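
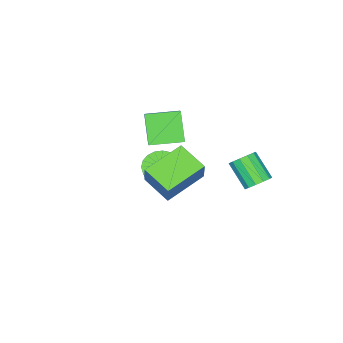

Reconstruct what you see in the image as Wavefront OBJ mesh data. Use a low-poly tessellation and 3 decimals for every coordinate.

v 3.293 1.169 1.686
v 1.375 1.787 2.375
v 3.534 2.604 1.069
v 1.616 3.222 1.758
v 3.924 1.638 3.022
v 2.006 2.256 3.711
v 4.165 3.073 2.405
v 2.247 3.691 3.094
v -1.641 4.081 -0.61
v -0.94 4.014 -0.463
v -1.277 2.873 0.636
v -1.979 2.939 0.49
v -1.083 4.299 -0.212
v -1.42 3.158 0.888
v -1.403 4.514 -0.087
v -1.74 3.373 1.013
v -1.799 4.592 -0.128
v -2.136 3.45 0.972
v -2.145 4.507 -0.322
v -2.482 3.366 0.778
v -2.331 4.287 -0.607
v -2.668 3.146 0.492
v -2.298 4.001 -0.893
v -2.636 2.86 0.206
v -2.057 3.741 -1.09
v -2.394 2.6 0.01
v -1.684 3.588 -1.133
v -2.021 2.447 -0.034
v -1.297 3.592 -1.011
v -1.634 2.451 0.088
v -1.019 3.751 -0.761
v -1.357 2.61 0.338
v -3.599 -1.721 0.756
v -2.712 -1.052 1.592
v -2.839 -0.948 -0.669
v -1.952 -0.279 0.167
v -2.488 -3.041 0.633
v -1.601 -2.372 1.469
v -1.728 -2.268 -0.792
v -0.841 -1.599 0.044
v -1.852 -1.468 -2.572
v -1.069 -1.246 -3.061
v -0.584 -1.05 -2.197
v -1.368 -1.272 -1.708
v -1.252 -0.897 -3.038
v -0.768 -0.701 -2.173
v -1.54 -0.647 -2.933
v -1.055 -0.451 -2.069
v -1.881 -0.539 -2.767
v -1.397 -0.343 -1.902
v -2.217 -0.591 -2.566
v -1.733 -0.395 -1.702
v -2.491 -0.795 -2.367
v -2.006 -0.599 -1.503
v -2.653 -1.115 -2.203
v -2.169 -0.92 -1.339
v -2.678 -1.497 -2.103
v -2.193 -1.301 -1.239
v -2.559 -1.873 -2.084
v -2.075 -1.677 -1.22
v -2.319 -2.18 -2.15
v -1.834 -1.984 -1.285
v -1.997 -2.363 -2.288
v -1.513 -2.167 -1.424
v -1.651 -2.391 -2.476
v -1.167 -2.195 -1.611
v -1.339 -2.26 -2.68
v -0.855 -2.064 -1.816
v -1.116 -1.992 -2.866
v -0.632 -1.796 -2.001
v -1.021 -1.633 -3.001
v -0.536 -1.437 -2.136
f 2 4 1
f 5 2 1
f 1 4 3
f 3 5 1
f 2 8 4
f 6 2 5
f 6 8 2
f 4 8 3
f 7 5 3
f 3 8 7
f 7 6 5
f 8 6 7
f 10 9 13
f 10 13 11
f 11 13 14
f 11 14 12
f 13 9 15
f 13 15 14
f 14 15 16
f 14 16 12
f 15 9 17
f 15 17 16
f 16 17 18
f 16 18 12
f 17 9 19
f 17 19 18
f 18 19 20
f 18 20 12
f 19 9 21
f 19 21 20
f 20 21 22
f 20 22 12
f 21 9 23
f 21 23 22
f 22 23 24
f 22 24 12
f 23 9 25
f 23 25 24
f 24 25 26
f 24 26 12
f 25 9 27
f 25 27 26
f 26 27 28
f 26 28 12
f 27 9 29
f 27 29 28
f 28 29 30
f 28 30 12
f 29 9 31
f 29 31 30
f 30 31 32
f 30 32 12
f 31 9 10
f 31 10 32
f 32 10 11
f 32 11 12
f 34 36 33
f 37 34 33
f 33 36 35
f 35 37 33
f 34 40 36
f 38 34 37
f 38 40 34
f 36 40 35
f 39 37 35
f 35 40 39
f 39 38 37
f 40 38 39
f 42 41 45
f 42 45 43
f 43 45 46
f 43 46 44
f 45 41 47
f 45 47 46
f 46 47 48
f 46 48 44
f 47 41 49
f 47 49 48
f 48 49 50
f 48 50 44
f 49 41 51
f 49 51 50
f 50 51 52
f 50 52 44
f 51 41 53
f 51 53 52
f 52 53 54
f 52 54 44
f 53 41 55
f 53 55 54
f 54 55 56
f 54 56 44
f 55 41 57
f 55 57 56
f 56 57 58
f 56 58 44
f 57 41 59
f 57 59 58
f 58 59 60
f 58 60 44
f 59 41 61
f 59 61 60
f 60 61 62
f 60 62 44
f 61 41 63
f 61 63 62
f 62 63 64
f 62 64 44
f 63 41 65
f 63 65 64
f 64 65 66
f 64 66 44
f 65 41 67
f 65 67 66
f 66 67 68
f 66 68 44
f 67 41 69
f 67 69 68
f 68 69 70
f 68 70 44
f 69 41 71
f 69 71 70
f 70 71 72
f 70 72 44
f 71 41 42
f 71 42 72
f 72 42 43
f 72 43 44



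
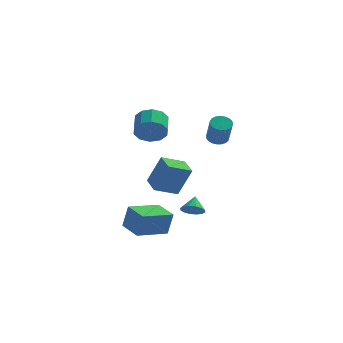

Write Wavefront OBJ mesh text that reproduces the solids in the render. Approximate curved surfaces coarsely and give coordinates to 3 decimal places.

v -1.904 -2.717 -4.65
v -1.574 -2.739 -3.198
v -2.929 -1.623 -4.401
v -2.599 -1.645 -2.948
v -0.481 -1.315 -4.952
v -0.151 -1.337 -3.499
v -1.506 -0.221 -4.702
v -1.176 -0.243 -3.25
v -1.361 -1.516 2.684
v -0.914 -1.114 1.948
v -1.093 0.059 2.481
v -1.539 -0.344 3.216
v -1.487 -1.143 1.819
v -1.665 0.03 2.352
v -2.011 -1.314 2.021
v -2.19 -0.142 2.554
v -2.286 -1.563 2.476
v -2.465 -0.391 3.008
v -2.208 -1.794 3.01
v -2.387 -0.622 3.543
v -1.807 -1.919 3.419
v -1.986 -0.746 3.952
v -1.235 -1.89 3.548
v -1.413 -0.717 4.081
v -0.71 -1.718 3.346
v -0.889 -0.546 3.879
v -0.435 -1.469 2.892
v -0.614 -0.297 3.424
v -0.513 -1.238 2.357
v -0.692 -0.066 2.89
v 1.355 -4.013 -2.023
v 1.995 -3.857 -2.192
v 1.365 -3.267 -1.297
v 1.794 -3.654 -2.397
v 1.476 -3.547 -2.503
v 1.125 -3.564 -2.48
v 0.836 -3.702 -2.334
v 0.686 -3.923 -2.105
v 0.715 -4.168 -1.854
v 0.915 -4.371 -1.648
v 1.233 -4.478 -1.542
v 1.584 -4.461 -1.566
v 1.873 -4.323 -1.711
v 2.024 -4.102 -1.94
v -1.197 -1.477 -1.652
v -0.408 -1.483 0.143
v -1.797 -0.355 -1.384
v -1.009 -0.361 0.41
v -0.011 -0.719 -2.17
v 0.777 -0.725 -0.376
v -0.612 0.403 -1.903
v 0.177 0.397 -0.108
v 1.42 4.159 0.562
v 1.923 3.859 0.259
v 2.263 3 1.674
v 1.76 3.301 1.978
v 2.044 4.081 0.364
v 2.385 3.222 1.779
v 2.058 4.317 0.504
v 2.399 3.458 1.919
v 1.961 4.525 0.654
v 2.302 3.666 2.069
v 1.771 4.67 0.788
v 2.112 3.812 2.203
v 1.52 4.727 0.883
v 1.861 3.869 2.298
v 1.251 4.686 0.923
v 1.592 3.828 2.338
v 1.012 4.554 0.9
v 1.353 3.695 2.315
v 0.843 4.353 0.819
v 1.184 3.495 2.234
v 0.774 4.119 0.693
v 1.115 3.26 2.109
v 0.816 3.892 0.545
v 1.157 3.033 1.961
v 0.963 3.711 0.4
v 1.304 2.852 1.816
v 1.189 3.608 0.283
v 1.53 2.749 1.698
v 1.454 3.6 0.214
v 1.795 2.741 1.63
v 1.714 3.688 0.206
v 2.055 2.83 1.621
f 2 4 1
f 5 2 1
f 1 4 3
f 3 5 1
f 2 8 4
f 6 2 5
f 6 8 2
f 4 8 3
f 7 5 3
f 3 8 7
f 7 6 5
f 8 6 7
f 10 9 13
f 10 13 11
f 11 13 14
f 11 14 12
f 13 9 15
f 13 15 14
f 14 15 16
f 14 16 12
f 15 9 17
f 15 17 16
f 16 17 18
f 16 18 12
f 17 9 19
f 17 19 18
f 18 19 20
f 18 20 12
f 19 9 21
f 19 21 20
f 20 21 22
f 20 22 12
f 21 9 23
f 21 23 22
f 22 23 24
f 22 24 12
f 23 9 25
f 23 25 24
f 24 25 26
f 24 26 12
f 25 9 27
f 25 27 26
f 26 27 28
f 26 28 12
f 27 9 29
f 27 29 28
f 28 29 30
f 28 30 12
f 29 9 10
f 29 10 30
f 30 10 11
f 30 11 12
f 32 31 34
f 32 34 33
f 34 31 35
f 34 35 33
f 35 31 36
f 35 36 33
f 36 31 37
f 36 37 33
f 37 31 38
f 37 38 33
f 38 31 39
f 38 39 33
f 39 31 40
f 39 40 33
f 40 31 41
f 40 41 33
f 41 31 42
f 41 42 33
f 42 31 43
f 42 43 33
f 43 31 44
f 43 44 33
f 44 31 32
f 44 32 33
f 46 48 45
f 49 46 45
f 45 48 47
f 47 49 45
f 46 52 48
f 50 46 49
f 50 52 46
f 48 52 47
f 51 49 47
f 47 52 51
f 51 50 49
f 52 50 51
f 54 53 57
f 54 57 55
f 55 57 58
f 55 58 56
f 57 53 59
f 57 59 58
f 58 59 60
f 58 60 56
f 59 53 61
f 59 61 60
f 60 61 62
f 60 62 56
f 61 53 63
f 61 63 62
f 62 63 64
f 62 64 56
f 63 53 65
f 63 65 64
f 64 65 66
f 64 66 56
f 65 53 67
f 65 67 66
f 66 67 68
f 66 68 56
f 67 53 69
f 67 69 68
f 68 69 70
f 68 70 56
f 69 53 71
f 69 71 70
f 70 71 72
f 70 72 56
f 71 53 73
f 71 73 72
f 72 73 74
f 72 74 56
f 73 53 75
f 73 75 74
f 74 75 76
f 74 76 56
f 75 53 77
f 75 77 76
f 76 77 78
f 76 78 56
f 77 53 79
f 77 79 78
f 78 79 80
f 78 80 56
f 79 53 81
f 79 81 80
f 80 81 82
f 80 82 56
f 81 53 83
f 81 83 82
f 82 83 84
f 82 84 56
f 83 53 54
f 83 54 84
f 84 54 55
f 84 55 56



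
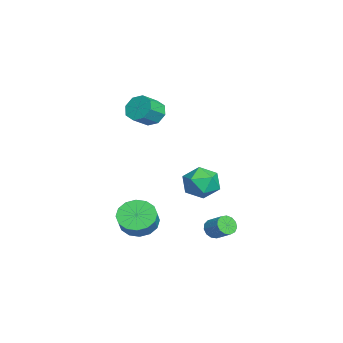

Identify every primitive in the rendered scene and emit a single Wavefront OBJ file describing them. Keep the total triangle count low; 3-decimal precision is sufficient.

v 3.638 0.605 -3.158
v 3.938 0.757 -3.643
v 4.583 1.386 -3.047
v 4.282 1.235 -2.562
v 3.693 0.979 -3.612
v 4.337 1.608 -3.016
v 3.43 1.082 -3.437
v 4.074 1.711 -2.841
v 3.233 1.034 -3.173
v 3.877 1.664 -2.577
v 3.164 0.85 -2.905
v 3.809 1.48 -2.309
v 3.246 0.589 -2.717
v 3.891 1.218 -2.121
v 3.452 0.332 -2.669
v 4.097 0.961 -2.073
v 3.717 0.162 -2.776
v 4.362 0.792 -2.18
v 3.957 0.133 -3.005
v 4.602 0.763 -2.409
v 4.095 0.254 -3.282
v 4.74 0.883 -2.686
v 4.088 0.487 -3.52
v 4.733 1.116 -2.924
v -0.329 -2.349 2.952
v 0.192 -1.724 3.049
v 0.911 -2.425 3.706
v 0.389 -3.051 3.608
v -0.243 -1.747 3.501
v 0.476 -2.448 4.158
v -0.729 -2.122 3.631
v -0.01 -2.824 4.288
v -0.98 -2.631 3.363
v -0.261 -3.332 4.02
v -0.851 -2.975 2.854
v -0.132 -3.676 3.511
v -0.416 -2.952 2.402
v 0.303 -3.653 3.059
v 0.07 -2.576 2.272
v 0.789 -3.278 2.929
v 0.321 -2.068 2.54
v 1.04 -2.769 3.197
v 2.593 -2.988 -3.177
v 3.355 -2.947 -3.838
v 4.049 -3.051 -3.044
v 3.287 -3.092 -2.383
v 3.27 -2.45 -3.699
v 3.964 -2.554 -2.905
v 3.003 -2.098 -3.419
v 3.698 -2.202 -2.625
v 2.627 -1.984 -3.075
v 3.321 -2.088 -2.281
v 2.241 -2.139 -2.758
v 2.936 -2.243 -1.964
v 1.95 -2.521 -2.553
v 2.644 -2.626 -1.759
v 1.831 -3.029 -2.516
v 2.525 -3.133 -1.722
v 1.916 -3.526 -2.655
v 2.61 -3.63 -1.861
v 2.182 -3.878 -2.935
v 2.877 -3.982 -2.141
v 2.559 -3.992 -3.279
v 3.253 -4.096 -2.485
v 2.944 -3.837 -3.596
v 3.639 -3.941 -2.802
v 3.236 -3.454 -3.801
v 3.93 -3.559 -3.007
v 0.86 0.825 -0.672
v 1.581 0.959 -1.439
v 1.019 -0.879 -0.821
v 1.74 -0.745 -1.588
v 1.974 -0.48 -0.587
v 1.877 0.573 -0.495
v 0.723 -0.493 -1.765
v 0.626 0.56 -1.673
v 1.497 0.145 -2.115
v 2.27 0.153 -1.387
v 0.33 -0.073 -0.873
v 1.103 -0.065 -0.145
f 2 1 5
f 2 5 3
f 3 5 6
f 3 6 4
f 5 1 7
f 5 7 6
f 6 7 8
f 6 8 4
f 7 1 9
f 7 9 8
f 8 9 10
f 8 10 4
f 9 1 11
f 9 11 10
f 10 11 12
f 10 12 4
f 11 1 13
f 11 13 12
f 12 13 14
f 12 14 4
f 13 1 15
f 13 15 14
f 14 15 16
f 14 16 4
f 15 1 17
f 15 17 16
f 16 17 18
f 16 18 4
f 17 1 19
f 17 19 18
f 18 19 20
f 18 20 4
f 19 1 21
f 19 21 20
f 20 21 22
f 20 22 4
f 21 1 23
f 21 23 22
f 22 23 24
f 22 24 4
f 23 1 2
f 23 2 24
f 24 2 3
f 24 3 4
f 26 25 29
f 26 29 27
f 27 29 30
f 27 30 28
f 29 25 31
f 29 31 30
f 30 31 32
f 30 32 28
f 31 25 33
f 31 33 32
f 32 33 34
f 32 34 28
f 33 25 35
f 33 35 34
f 34 35 36
f 34 36 28
f 35 25 37
f 35 37 36
f 36 37 38
f 36 38 28
f 37 25 39
f 37 39 38
f 38 39 40
f 38 40 28
f 39 25 41
f 39 41 40
f 40 41 42
f 40 42 28
f 41 25 26
f 41 26 42
f 42 26 27
f 42 27 28
f 44 43 47
f 44 47 45
f 45 47 48
f 45 48 46
f 47 43 49
f 47 49 48
f 48 49 50
f 48 50 46
f 49 43 51
f 49 51 50
f 50 51 52
f 50 52 46
f 51 43 53
f 51 53 52
f 52 53 54
f 52 54 46
f 53 43 55
f 53 55 54
f 54 55 56
f 54 56 46
f 55 43 57
f 55 57 56
f 56 57 58
f 56 58 46
f 57 43 59
f 57 59 58
f 58 59 60
f 58 60 46
f 59 43 61
f 59 61 60
f 60 61 62
f 60 62 46
f 61 43 63
f 61 63 62
f 62 63 64
f 62 64 46
f 63 43 65
f 63 65 64
f 64 65 66
f 64 66 46
f 65 43 67
f 65 67 66
f 66 67 68
f 66 68 46
f 67 43 44
f 67 44 68
f 68 44 45
f 68 45 46
f 69 80 74
f 69 74 70
f 69 70 76
f 69 76 79
f 69 79 80
f 70 74 78
f 74 80 73
f 80 79 71
f 79 76 75
f 76 70 77
f 72 78 73
f 72 73 71
f 72 71 75
f 72 75 77
f 72 77 78
f 73 78 74
f 71 73 80
f 75 71 79
f 77 75 76
f 78 77 70



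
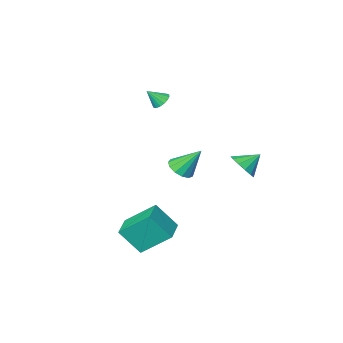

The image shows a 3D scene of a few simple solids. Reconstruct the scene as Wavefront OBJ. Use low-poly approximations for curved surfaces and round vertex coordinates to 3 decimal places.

v 0.396 -2.101 3.592
v 0.763 -2.356 3.161
v 1.124 -2.399 4.388
v 0.858 -2.075 3.179
v 0.847 -1.801 3.291
v 0.733 -1.595 3.472
v 0.542 -1.505 3.68
v 0.317 -1.552 3.868
v 0.11 -1.725 3.993
v -0.031 -1.984 4.026
v -0.075 -2.27 3.959
v -0.01 -2.517 3.808
v 0.147 -2.669 3.607
v 0.361 -2.691 3.403
v 0.583 -2.578 3.242
v -0.558 -1.63 -1.637
v 0.215 -1.509 -1.28
v -1.382 -0.83 -0.123
v 0.122 -1.112 -1.541
v -0.188 -0.879 -1.832
v -0.615 -0.884 -2.062
v -1.023 -1.127 -2.156
v -1.285 -1.529 -2.086
v -1.315 -1.963 -1.873
v -1.105 -2.292 -1.585
v -0.722 -2.41 -1.314
v -0.286 -2.281 -1.145
v 0.063 -1.945 -1.132
v -2.24 1.994 -0.344
v -1.827 1.473 0.321
v -3.24 2.206 0.444
v -1.662 1.97 0.397
v -1.68 2.475 0.238
v -1.876 2.827 -0.105
v -2.188 2.915 -0.525
v -2.516 2.71 -0.886
v -2.757 2.278 -1.076
v -2.833 1.756 -1.033
v -2.722 1.309 -0.771
v -2.457 1.08 -0.373
v -2.124 1.141 0.034
v 4.411 1.088 -3.056
v 3.172 2.21 -1.688
v 3.512 1.82 -4.471
v 2.273 2.942 -3.104
v 5.427 2.258 -3.096
v 4.188 3.38 -1.729
v 4.528 2.99 -4.512
v 3.289 4.112 -3.144
f 2 1 4
f 2 4 3
f 4 1 5
f 4 5 3
f 5 1 6
f 5 6 3
f 6 1 7
f 6 7 3
f 7 1 8
f 7 8 3
f 8 1 9
f 8 9 3
f 9 1 10
f 9 10 3
f 10 1 11
f 10 11 3
f 11 1 12
f 11 12 3
f 12 1 13
f 12 13 3
f 13 1 14
f 13 14 3
f 14 1 15
f 14 15 3
f 15 1 2
f 15 2 3
f 17 16 19
f 17 19 18
f 19 16 20
f 19 20 18
f 20 16 21
f 20 21 18
f 21 16 22
f 21 22 18
f 22 16 23
f 22 23 18
f 23 16 24
f 23 24 18
f 24 16 25
f 24 25 18
f 25 16 26
f 25 26 18
f 26 16 27
f 26 27 18
f 27 16 28
f 27 28 18
f 28 16 17
f 28 17 18
f 30 29 32
f 30 32 31
f 32 29 33
f 32 33 31
f 33 29 34
f 33 34 31
f 34 29 35
f 34 35 31
f 35 29 36
f 35 36 31
f 36 29 37
f 36 37 31
f 37 29 38
f 37 38 31
f 38 29 39
f 38 39 31
f 39 29 40
f 39 40 31
f 40 29 41
f 40 41 31
f 41 29 30
f 41 30 31
f 43 45 42
f 46 43 42
f 42 45 44
f 44 46 42
f 43 49 45
f 47 43 46
f 47 49 43
f 45 49 44
f 48 46 44
f 44 49 48
f 48 47 46
f 49 47 48



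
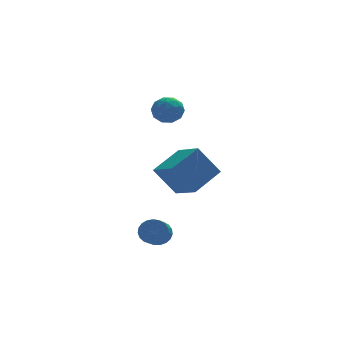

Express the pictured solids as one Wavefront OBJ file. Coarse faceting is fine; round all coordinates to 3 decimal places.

v -2.064 -1.13 -4.113
v -1.337 -1.357 -3.835
v -1.85 -2.256 -3.228
v -2.576 -2.03 -3.507
v -1.438 -1.139 -3.598
v -1.951 -2.038 -2.991
v -1.648 -0.92 -3.451
v -2.161 -1.82 -2.844
v -1.929 -0.738 -3.418
v -2.442 -1.637 -2.811
v -2.233 -0.623 -3.505
v -2.746 -1.522 -2.898
v -2.508 -0.596 -3.698
v -3.021 -1.495 -3.091
v -2.706 -0.662 -3.962
v -3.219 -1.561 -3.355
v -2.793 -0.808 -4.253
v -3.306 -1.707 -3.646
v -2.754 -1.01 -4.519
v -3.267 -1.909 -3.912
v -2.596 -1.233 -4.715
v -3.109 -2.132 -4.109
v -2.345 -1.438 -4.808
v -2.858 -2.338 -4.201
v -2.046 -1.59 -4.78
v -2.559 -2.49 -4.173
v -1.749 -1.663 -4.637
v -2.262 -2.562 -4.03
v -1.508 -1.643 -4.403
v -2.02 -2.542 -3.796
v -1.362 -1.535 -4.12
v -1.875 -2.434 -3.513
v 0.059 3.4 2.768
v 0.44 3.087 3.587
v -0.98 2.253 2.813
v -0.599 1.94 3.632
v -1.075 2.769 3.613
v -0.433 3.478 3.585
v -0.107 1.862 2.815
v 0.535 2.571 2.787
v 0.338 2.136 3.616
v -0.26 2.697 4.11
v -0.28 2.643 2.29
v -0.878 3.204 2.784
v 0.341 3.344 3.174
v -0.881 1.996 3.226
v -1.161 2.483 3.215
v -0.936 2.299 3.697
v -0.173 3.574 3.173
v 0.052 3.39 3.654
v -0.839 3.203 3.669
v -0.592 1.95 2.746
v -0.367 1.766 3.227
v 0.396 3.041 2.703
v 0.621 2.857 3.185
v 0.299 2.137 2.731
v 0.505 2.601 3.672
v -0.106 1.927 3.699
v 0.183 1.881 3.218
v 0.56 2.298 3.202
v 0.153 2.93 3.962
v -0.457 2.256 3.989
v -0.737 2.744 3.977
v -0.36 3.161 3.961
v 0.093 2.372 3.979
v -0.083 3.084 2.411
v -0.693 2.41 2.438
v -0.18 2.179 2.439
v 0.197 2.596 2.423
v -0.434 3.413 2.701
v -1.045 2.739 2.728
v -1.1 3.042 3.198
v -0.723 3.459 3.182
v -0.633 2.968 2.421
v -0.341 1.7 -0.789
v 1.417 2.585 0.15
v -0.837 3.556 -1.611
v 0.921 4.441 -0.673
v 0.819 1.239 -2.527
v 2.577 2.124 -1.589
v 0.323 3.095 -3.35
v 2.081 3.98 -2.411
f 2 1 5
f 2 5 3
f 3 5 6
f 3 6 4
f 5 1 7
f 5 7 6
f 6 7 8
f 6 8 4
f 7 1 9
f 7 9 8
f 8 9 10
f 8 10 4
f 9 1 11
f 9 11 10
f 10 11 12
f 10 12 4
f 11 1 13
f 11 13 12
f 12 13 14
f 12 14 4
f 13 1 15
f 13 15 14
f 14 15 16
f 14 16 4
f 15 1 17
f 15 17 16
f 16 17 18
f 16 18 4
f 17 1 19
f 17 19 18
f 18 19 20
f 18 20 4
f 19 1 21
f 19 21 20
f 20 21 22
f 20 22 4
f 21 1 23
f 21 23 22
f 22 23 24
f 22 24 4
f 23 1 25
f 23 25 24
f 24 25 26
f 24 26 4
f 25 1 27
f 25 27 26
f 26 27 28
f 26 28 4
f 27 1 29
f 27 29 28
f 28 29 30
f 28 30 4
f 29 1 31
f 29 31 30
f 30 31 32
f 30 32 4
f 31 1 2
f 31 2 32
f 32 2 3
f 32 3 4
f 33 70 49
f 70 44 73
f 49 73 38
f 70 73 49
f 33 49 45
f 49 38 50
f 45 50 34
f 49 50 45
f 33 45 54
f 45 34 55
f 54 55 40
f 45 55 54
f 33 54 66
f 54 40 69
f 66 69 43
f 54 69 66
f 33 66 70
f 66 43 74
f 70 74 44
f 66 74 70
f 34 50 61
f 50 38 64
f 61 64 42
f 50 64 61
f 38 73 51
f 73 44 72
f 51 72 37
f 73 72 51
f 44 74 71
f 74 43 67
f 71 67 35
f 74 67 71
f 43 69 68
f 69 40 56
f 68 56 39
f 69 56 68
f 40 55 60
f 55 34 57
f 60 57 41
f 55 57 60
f 36 62 48
f 62 42 63
f 48 63 37
f 62 63 48
f 36 48 46
f 48 37 47
f 46 47 35
f 48 47 46
f 36 46 53
f 46 35 52
f 53 52 39
f 46 52 53
f 36 53 58
f 53 39 59
f 58 59 41
f 53 59 58
f 36 58 62
f 58 41 65
f 62 65 42
f 58 65 62
f 37 63 51
f 63 42 64
f 51 64 38
f 63 64 51
f 35 47 71
f 47 37 72
f 71 72 44
f 47 72 71
f 39 52 68
f 52 35 67
f 68 67 43
f 52 67 68
f 41 59 60
f 59 39 56
f 60 56 40
f 59 56 60
f 42 65 61
f 65 41 57
f 61 57 34
f 65 57 61
f 76 78 75
f 79 76 75
f 75 78 77
f 77 79 75
f 76 82 78
f 80 76 79
f 80 82 76
f 78 82 77
f 81 79 77
f 77 82 81
f 81 80 79
f 82 80 81



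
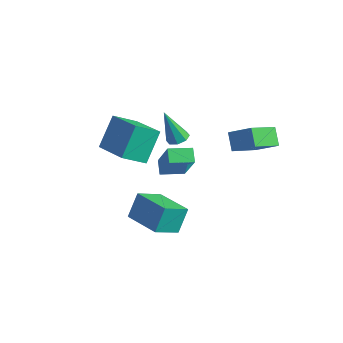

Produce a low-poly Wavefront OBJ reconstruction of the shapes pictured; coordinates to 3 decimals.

v 3.661 3.336 1.131
v 3.594 1.875 1.916
v 3.06 3.724 1.802
v 2.993 2.263 2.586
v 4.687 3.677 1.854
v 4.62 2.216 2.638
v 4.086 4.065 2.524
v 4.019 2.604 3.309
v 1.278 -0.736 -2.523
v 1.088 -1.95 -1.791
v 1.183 -0.051 -1.411
v 0.994 -1.264 -0.679
v 3.106 -0.876 -2.281
v 2.917 -2.089 -1.549
v 3.012 -0.19 -1.169
v 2.822 -1.404 -0.437
v -1.188 3.401 -1.055
v -0.643 3.376 -0.889
v -1.732 3.039 0.675
v -0.809 3.778 -0.857
v -1.197 3.959 -0.942
v -1.58 3.813 -1.093
v -1.732 3.425 -1.222
v -1.566 3.023 -1.253
v -1.178 2.842 -1.169
v -0.796 2.989 -1.018
v -1.987 0.722 -0.929
v -2.454 -0.324 -0.178
v -2.234 1.827 0.458
v -2.701 0.781 1.208
v -0.099 0.339 -0.288
v -0.566 -0.707 0.462
v -0.346 1.444 1.098
v -0.813 0.398 1.849
v -0.766 2.419 -2
v -1.315 2.85 -1.57
v -1.844 2.859 -3.819
v -2.393 3.29 -3.389
v -0.107 3.41 -2.151
v -0.656 3.841 -1.721
v -1.185 3.85 -3.97
v -1.734 4.281 -3.54
f 2 4 1
f 5 2 1
f 1 4 3
f 3 5 1
f 2 8 4
f 6 2 5
f 6 8 2
f 4 8 3
f 7 5 3
f 3 8 7
f 7 6 5
f 8 6 7
f 10 12 9
f 13 10 9
f 9 12 11
f 11 13 9
f 10 16 12
f 14 10 13
f 14 16 10
f 12 16 11
f 15 13 11
f 11 16 15
f 15 14 13
f 16 14 15
f 18 17 20
f 18 20 19
f 20 17 21
f 20 21 19
f 21 17 22
f 21 22 19
f 22 17 23
f 22 23 19
f 23 17 24
f 23 24 19
f 24 17 25
f 24 25 19
f 25 17 26
f 25 26 19
f 26 17 18
f 26 18 19
f 28 30 27
f 31 28 27
f 27 30 29
f 29 31 27
f 28 34 30
f 32 28 31
f 32 34 28
f 30 34 29
f 33 31 29
f 29 34 33
f 33 32 31
f 34 32 33
f 36 38 35
f 39 36 35
f 35 38 37
f 37 39 35
f 36 42 38
f 40 36 39
f 40 42 36
f 38 42 37
f 41 39 37
f 37 42 41
f 41 40 39
f 42 40 41



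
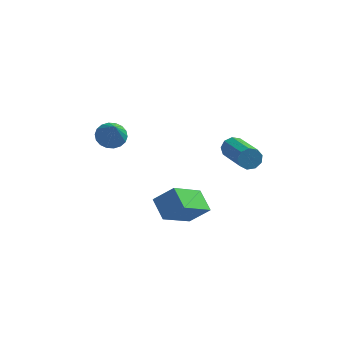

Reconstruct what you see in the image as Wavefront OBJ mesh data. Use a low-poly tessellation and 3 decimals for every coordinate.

v -3.605 0.502 1.385
v -3.267 1.057 1.617
v -3.255 -0.202 2.555
v -3.551 1.098 1.727
v -3.845 1.022 1.769
v -4.092 0.843 1.736
v -4.243 0.596 1.632
v -4.267 0.33 1.48
v -4.16 0.099 1.309
v -3.944 -0.053 1.153
v -3.66 -0.095 1.043
v -3.366 -0.018 1
v -3.119 0.161 1.034
v -2.968 0.408 1.137
v -2.944 0.673 1.29
v -3.051 0.905 1.461
v 1.25 2.398 -0.094
v 1.494 2.724 0.291
v 2.514 1.027 1.079
v 2.27 0.702 0.694
v 1.163 2.587 0.426
v 2.182 0.89 1.213
v 0.872 2.362 0.318
v 1.892 0.666 1.105
v 0.759 2.154 0.017
v 1.778 0.458 0.804
v 0.875 2.06 -0.336
v 1.894 0.364 0.451
v 1.167 2.125 -0.575
v 2.186 0.428 0.212
v 1.498 2.317 -0.589
v 2.517 0.621 0.198
v 1.713 2.547 -0.371
v 2.732 0.851 0.416
v 1.712 2.708 -0.024
v 2.731 1.011 0.763
v -0.553 -0.124 -1.951
v -1.379 -1.522 -0.75
v 0.303 0.03 -1.183
v -0.523 -1.368 0.018
v 0.043 -0.912 -2.458
v -0.783 -2.31 -1.257
v 0.899 -0.758 -1.69
v 0.073 -2.156 -0.489
f 2 1 4
f 2 4 3
f 4 1 5
f 4 5 3
f 5 1 6
f 5 6 3
f 6 1 7
f 6 7 3
f 7 1 8
f 7 8 3
f 8 1 9
f 8 9 3
f 9 1 10
f 9 10 3
f 10 1 11
f 10 11 3
f 11 1 12
f 11 12 3
f 12 1 13
f 12 13 3
f 13 1 14
f 13 14 3
f 14 1 15
f 14 15 3
f 15 1 16
f 15 16 3
f 16 1 2
f 16 2 3
f 18 17 21
f 18 21 19
f 19 21 22
f 19 22 20
f 21 17 23
f 21 23 22
f 22 23 24
f 22 24 20
f 23 17 25
f 23 25 24
f 24 25 26
f 24 26 20
f 25 17 27
f 25 27 26
f 26 27 28
f 26 28 20
f 27 17 29
f 27 29 28
f 28 29 30
f 28 30 20
f 29 17 31
f 29 31 30
f 30 31 32
f 30 32 20
f 31 17 33
f 31 33 32
f 32 33 34
f 32 34 20
f 33 17 35
f 33 35 34
f 34 35 36
f 34 36 20
f 35 17 18
f 35 18 36
f 36 18 19
f 36 19 20
f 38 40 37
f 41 38 37
f 37 40 39
f 39 41 37
f 38 44 40
f 42 38 41
f 42 44 38
f 40 44 39
f 43 41 39
f 39 44 43
f 43 42 41
f 44 42 43



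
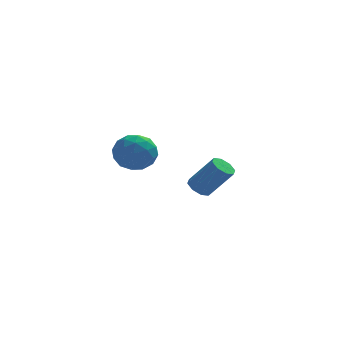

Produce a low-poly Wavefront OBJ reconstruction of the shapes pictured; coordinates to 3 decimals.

v -1.856 -3.332 2.625
v -1.33 -3.046 1.623
v -0.19 -3.834 3.357
v 0.336 -3.548 2.355
v -0.119 -2.715 3.034
v -1.149 -2.404 2.581
v -0.371 -4.476 2.399
v -1.401 -4.165 1.946
v -0.412 -3.753 1.483
v -0.256 -2.665 1.876
v -1.264 -4.215 3.104
v -1.108 -3.127 3.497
v -1.74 -3.145 2.06
v 0.22 -3.735 2.92
v -0.048 -3.246 3.319
v 0.261 -3.078 2.73
v -1.633 -2.768 2.623
v -1.324 -2.599 2.034
v -0.612 -2.405 2.863
v -0.196 -4.281 2.946
v 0.113 -4.112 2.357
v -1.781 -3.802 2.25
v -1.472 -3.634 1.661
v -0.908 -4.475 2.117
v -0.891 -3.392 1.389
v 0.089 -3.687 1.819
v -0.327 -4.232 1.845
v -0.932 -4.05 1.579
v -0.799 -2.752 1.62
v 0.18 -3.048 2.05
v -0.087 -2.558 2.449
v -0.693 -2.376 2.183
v -0.26 -3.168 1.537
v -1.7 -3.832 2.93
v -0.721 -4.128 3.36
v -0.827 -4.504 2.797
v -1.433 -4.322 2.531
v -1.609 -3.193 3.161
v -0.629 -3.488 3.591
v -0.588 -2.83 3.401
v -1.193 -2.648 3.135
v -1.26 -3.712 3.443
v 2.475 3.101 -2.468
v 3.07 3.328 -2.864
v 4.34 2.926 -1.189
v 3.745 2.699 -0.792
v 2.823 3.757 -2.574
v 4.093 3.355 -0.899
v 2.372 3.802 -2.221
v 3.642 3.4 -0.546
v 1.982 3.436 -2.013
v 3.251 3.034 -0.338
v 1.88 2.874 -2.071
v 3.15 2.472 -0.396
v 2.127 2.445 -2.361
v 3.397 2.043 -0.686
v 2.578 2.4 -2.714
v 3.848 1.998 -1.039
v 2.969 2.766 -2.922
v 4.238 2.364 -1.247
f 1 38 17
f 38 12 41
f 17 41 6
f 38 41 17
f 1 17 13
f 17 6 18
f 13 18 2
f 17 18 13
f 1 13 22
f 13 2 23
f 22 23 8
f 13 23 22
f 1 22 34
f 22 8 37
f 34 37 11
f 22 37 34
f 1 34 38
f 34 11 42
f 38 42 12
f 34 42 38
f 2 18 29
f 18 6 32
f 29 32 10
f 18 32 29
f 6 41 19
f 41 12 40
f 19 40 5
f 41 40 19
f 12 42 39
f 42 11 35
f 39 35 3
f 42 35 39
f 11 37 36
f 37 8 24
f 36 24 7
f 37 24 36
f 8 23 28
f 23 2 25
f 28 25 9
f 23 25 28
f 4 30 16
f 30 10 31
f 16 31 5
f 30 31 16
f 4 16 14
f 16 5 15
f 14 15 3
f 16 15 14
f 4 14 21
f 14 3 20
f 21 20 7
f 14 20 21
f 4 21 26
f 21 7 27
f 26 27 9
f 21 27 26
f 4 26 30
f 26 9 33
f 30 33 10
f 26 33 30
f 5 31 19
f 31 10 32
f 19 32 6
f 31 32 19
f 3 15 39
f 15 5 40
f 39 40 12
f 15 40 39
f 7 20 36
f 20 3 35
f 36 35 11
f 20 35 36
f 9 27 28
f 27 7 24
f 28 24 8
f 27 24 28
f 10 33 29
f 33 9 25
f 29 25 2
f 33 25 29
f 44 43 47
f 44 47 45
f 45 47 48
f 45 48 46
f 47 43 49
f 47 49 48
f 48 49 50
f 48 50 46
f 49 43 51
f 49 51 50
f 50 51 52
f 50 52 46
f 51 43 53
f 51 53 52
f 52 53 54
f 52 54 46
f 53 43 55
f 53 55 54
f 54 55 56
f 54 56 46
f 55 43 57
f 55 57 56
f 56 57 58
f 56 58 46
f 57 43 59
f 57 59 58
f 58 59 60
f 58 60 46
f 59 43 44
f 59 44 60
f 60 44 45
f 60 45 46



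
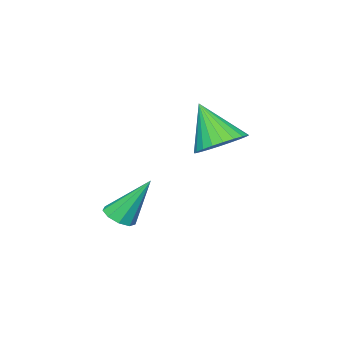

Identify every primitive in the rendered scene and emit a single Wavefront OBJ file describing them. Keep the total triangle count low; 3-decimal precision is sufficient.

v -3.922 1.851 3.144
v -3.154 1.276 2.798
v -3.998 0.769 4.776
v -2.956 1.559 2.995
v -2.905 1.887 3.215
v -3.009 2.21 3.424
v -3.252 2.477 3.59
v -3.597 2.65 3.689
v -3.991 2.701 3.704
v -4.375 2.622 3.634
v -4.69 2.427 3.49
v -4.888 2.143 3.293
v -4.939 1.816 3.073
v -4.835 1.493 2.864
v -4.592 1.225 2.697
v -4.247 1.053 2.599
v -3.853 1.002 2.584
v -3.469 1.08 2.654
v -2.171 -1.31 -0.634
v -1.663 -0.859 -0.674
v -2.829 -0.41 1.134
v -2.038 -0.697 -0.896
v -2.475 -0.821 -0.996
v -2.769 -1.174 -0.926
v -2.784 -1.591 -0.719
v -2.511 -1.876 -0.473
v -2.079 -1.896 -0.302
v -1.69 -1.642 -0.286
v -1.526 -1.232 -0.433
f 2 1 4
f 2 4 3
f 4 1 5
f 4 5 3
f 5 1 6
f 5 6 3
f 6 1 7
f 6 7 3
f 7 1 8
f 7 8 3
f 8 1 9
f 8 9 3
f 9 1 10
f 9 10 3
f 10 1 11
f 10 11 3
f 11 1 12
f 11 12 3
f 12 1 13
f 12 13 3
f 13 1 14
f 13 14 3
f 14 1 15
f 14 15 3
f 15 1 16
f 15 16 3
f 16 1 17
f 16 17 3
f 17 1 18
f 17 18 3
f 18 1 2
f 18 2 3
f 20 19 22
f 20 22 21
f 22 19 23
f 22 23 21
f 23 19 24
f 23 24 21
f 24 19 25
f 24 25 21
f 25 19 26
f 25 26 21
f 26 19 27
f 26 27 21
f 27 19 28
f 27 28 21
f 28 19 29
f 28 29 21
f 29 19 20
f 29 20 21



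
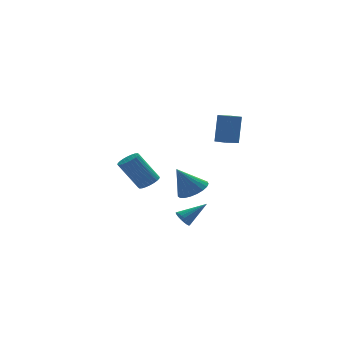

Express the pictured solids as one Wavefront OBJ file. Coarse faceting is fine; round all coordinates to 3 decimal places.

v -0.404 -3.44 -0.844
v -0.141 -3.785 -1.181
v 0.944 -3.2 -0.036
v -0.113 -3.569 -1.292
v -0.142 -3.327 -1.314
v -0.224 -3.107 -1.243
v -0.341 -2.954 -1.093
v -0.471 -2.896 -0.894
v -0.587 -2.947 -0.685
v -0.668 -3.095 -0.507
v -0.696 -3.311 -0.396
v -0.666 -3.553 -0.374
v -0.584 -3.772 -0.445
v -0.467 -3.926 -0.595
v -0.337 -3.984 -0.794
v -0.221 -3.933 -1.004
v 2.773 -0.644 3.233
v 3.063 -0.244 4.953
v 2.448 0.152 3.102
v 2.738 0.553 4.823
v 3.622 -0.333 3.017
v 3.912 0.068 4.738
v 3.297 0.464 2.887
v 3.587 0.864 4.607
v -1.501 -1.162 1.011
v -1.054 -1.485 1.356
v -2.073 -1.14 2.995
v -2.519 -0.818 2.649
v -0.962 -1.249 1.364
v -1.98 -0.904 3.002
v -0.952 -0.999 1.318
v -1.97 -0.655 2.956
v -1.025 -0.775 1.225
v -2.043 -0.43 2.864
v -1.171 -0.61 1.099
v -2.189 -0.265 2.738
v -1.367 -0.528 0.96
v -2.385 -0.184 2.599
v -1.583 -0.544 0.829
v -2.601 -0.199 2.468
v -1.787 -0.653 0.726
v -2.805 -0.308 2.364
v -1.947 -0.84 0.665
v -2.966 -0.495 2.304
v -2.04 -1.076 0.658
v -3.058 -0.731 2.296
v -2.05 -1.325 0.704
v -3.068 -0.981 2.342
v -1.977 -1.55 0.796
v -2.995 -1.205 2.435
v -1.831 -1.715 0.922
v -2.849 -1.37 2.561
v -1.635 -1.796 1.061
v -2.653 -1.452 2.7
v -1.419 -1.781 1.192
v -2.437 -1.436 2.831
v -1.215 -1.672 1.296
v -2.233 -1.327 2.934
v 2.448 3.839 -1.715
v 2.998 4.595 -1.457
v 1.532 3.961 -0.125
v 2.692 4.775 -1.647
v 2.343 4.794 -1.849
v 2.013 4.647 -2.028
v 1.758 4.361 -2.153
v 1.622 3.984 -2.203
v 1.63 3.582 -2.168
v 1.778 3.225 -2.054
v 2.043 2.974 -1.882
v 2.378 2.872 -1.682
v 2.725 2.937 -1.487
v 3.024 3.159 -1.331
v 3.224 3.498 -1.242
v 3.289 3.896 -1.235
v 3.21 4.284 -1.311
f 2 1 4
f 2 4 3
f 4 1 5
f 4 5 3
f 5 1 6
f 5 6 3
f 6 1 7
f 6 7 3
f 7 1 8
f 7 8 3
f 8 1 9
f 8 9 3
f 9 1 10
f 9 10 3
f 10 1 11
f 10 11 3
f 11 1 12
f 11 12 3
f 12 1 13
f 12 13 3
f 13 1 14
f 13 14 3
f 14 1 15
f 14 15 3
f 15 1 16
f 15 16 3
f 16 1 2
f 16 2 3
f 18 20 17
f 21 18 17
f 17 20 19
f 19 21 17
f 18 24 20
f 22 18 21
f 22 24 18
f 20 24 19
f 23 21 19
f 19 24 23
f 23 22 21
f 24 22 23
f 26 25 29
f 26 29 27
f 27 29 30
f 27 30 28
f 29 25 31
f 29 31 30
f 30 31 32
f 30 32 28
f 31 25 33
f 31 33 32
f 32 33 34
f 32 34 28
f 33 25 35
f 33 35 34
f 34 35 36
f 34 36 28
f 35 25 37
f 35 37 36
f 36 37 38
f 36 38 28
f 37 25 39
f 37 39 38
f 38 39 40
f 38 40 28
f 39 25 41
f 39 41 40
f 40 41 42
f 40 42 28
f 41 25 43
f 41 43 42
f 42 43 44
f 42 44 28
f 43 25 45
f 43 45 44
f 44 45 46
f 44 46 28
f 45 25 47
f 45 47 46
f 46 47 48
f 46 48 28
f 47 25 49
f 47 49 48
f 48 49 50
f 48 50 28
f 49 25 51
f 49 51 50
f 50 51 52
f 50 52 28
f 51 25 53
f 51 53 52
f 52 53 54
f 52 54 28
f 53 25 55
f 53 55 54
f 54 55 56
f 54 56 28
f 55 25 57
f 55 57 56
f 56 57 58
f 56 58 28
f 57 25 26
f 57 26 58
f 58 26 27
f 58 27 28
f 60 59 62
f 60 62 61
f 62 59 63
f 62 63 61
f 63 59 64
f 63 64 61
f 64 59 65
f 64 65 61
f 65 59 66
f 65 66 61
f 66 59 67
f 66 67 61
f 67 59 68
f 67 68 61
f 68 59 69
f 68 69 61
f 69 59 70
f 69 70 61
f 70 59 71
f 70 71 61
f 71 59 72
f 71 72 61
f 72 59 73
f 72 73 61
f 73 59 74
f 73 74 61
f 74 59 75
f 74 75 61
f 75 59 60
f 75 60 61



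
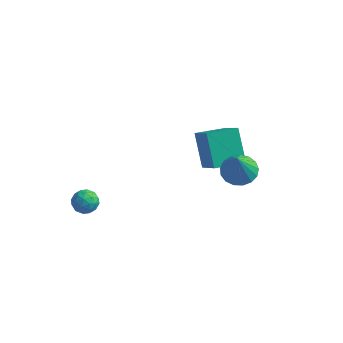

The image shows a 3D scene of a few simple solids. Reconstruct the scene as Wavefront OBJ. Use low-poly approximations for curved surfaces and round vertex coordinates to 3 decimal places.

v -0.053 1.815 -0.61
v 0.962 0.83 0.628
v 0.957 2.797 -0.657
v 1.973 1.812 0.581
v 0.727 0.948 -1.941
v 1.743 -0.037 -0.703
v 1.738 1.93 -1.988
v 2.753 0.945 -0.75
v 2.823 0.094 -0.492
v 3.545 0.452 -0.413
v 2.997 -0.574 0.952
v 3.296 0.71 -0.264
v 2.94 0.827 -0.167
v 2.556 0.775 -0.144
v 2.233 0.568 -0.201
v 2.046 0.252 -0.325
v 2.036 -0.101 -0.486
v 2.207 -0.408 -0.649
v 2.518 -0.601 -0.776
v 2.9 -0.634 -0.838
v 3.263 -0.501 -0.82
v 3.526 -0.231 -0.727
v 3.628 0.113 -0.581
v -2.848 -3.262 -1.351
v -2.254 -3.353 -1.158
v -2.686 -3.887 -2.142
v -2.092 -3.978 -1.949
v -2.573 -4.21 -1.612
v -2.673 -3.824 -1.123
v -2.267 -3.416 -2.177
v -2.367 -3.03 -1.688
v -1.895 -3.448 -1.668
v -2.084 -3.939 -1.319
v -2.856 -3.301 -1.981
v -3.045 -3.792 -1.632
v -2.565 -3.253 -1.185
v -2.375 -3.987 -2.115
v -2.657 -4.124 -1.917
v -2.308 -4.177 -1.804
v -2.811 -3.53 -1.165
v -2.462 -3.583 -1.051
v -2.649 -4.087 -1.318
v -2.478 -3.657 -2.249
v -2.129 -3.71 -2.135
v -2.632 -3.063 -1.496
v -2.283 -3.116 -1.383
v -2.291 -3.153 -1.982
v -2.005 -3.362 -1.372
v -1.91 -3.729 -1.836
v -2.013 -3.399 -1.97
v -2.072 -3.172 -1.683
v -2.116 -3.651 -1.166
v -2.021 -4.018 -1.631
v -2.303 -4.154 -1.433
v -2.362 -3.927 -1.146
v -1.905 -3.706 -1.466
v -2.919 -3.222 -1.669
v -2.824 -3.589 -2.134
v -2.578 -3.313 -2.154
v -2.637 -3.086 -1.867
v -3.03 -3.511 -1.464
v -2.935 -3.878 -1.928
v -2.868 -4.068 -1.617
v -2.927 -3.841 -1.33
v -3.035 -3.534 -1.834
f 2 4 1
f 5 2 1
f 1 4 3
f 3 5 1
f 2 8 4
f 6 2 5
f 6 8 2
f 4 8 3
f 7 5 3
f 3 8 7
f 7 6 5
f 8 6 7
f 10 9 12
f 10 12 11
f 12 9 13
f 12 13 11
f 13 9 14
f 13 14 11
f 14 9 15
f 14 15 11
f 15 9 16
f 15 16 11
f 16 9 17
f 16 17 11
f 17 9 18
f 17 18 11
f 18 9 19
f 18 19 11
f 19 9 20
f 19 20 11
f 20 9 21
f 20 21 11
f 21 9 22
f 21 22 11
f 22 9 23
f 22 23 11
f 23 9 10
f 23 10 11
f 24 61 40
f 61 35 64
f 40 64 29
f 61 64 40
f 24 40 36
f 40 29 41
f 36 41 25
f 40 41 36
f 24 36 45
f 36 25 46
f 45 46 31
f 36 46 45
f 24 45 57
f 45 31 60
f 57 60 34
f 45 60 57
f 24 57 61
f 57 34 65
f 61 65 35
f 57 65 61
f 25 41 52
f 41 29 55
f 52 55 33
f 41 55 52
f 29 64 42
f 64 35 63
f 42 63 28
f 64 63 42
f 35 65 62
f 65 34 58
f 62 58 26
f 65 58 62
f 34 60 59
f 60 31 47
f 59 47 30
f 60 47 59
f 31 46 51
f 46 25 48
f 51 48 32
f 46 48 51
f 27 53 39
f 53 33 54
f 39 54 28
f 53 54 39
f 27 39 37
f 39 28 38
f 37 38 26
f 39 38 37
f 27 37 44
f 37 26 43
f 44 43 30
f 37 43 44
f 27 44 49
f 44 30 50
f 49 50 32
f 44 50 49
f 27 49 53
f 49 32 56
f 53 56 33
f 49 56 53
f 28 54 42
f 54 33 55
f 42 55 29
f 54 55 42
f 26 38 62
f 38 28 63
f 62 63 35
f 38 63 62
f 30 43 59
f 43 26 58
f 59 58 34
f 43 58 59
f 32 50 51
f 50 30 47
f 51 47 31
f 50 47 51
f 33 56 52
f 56 32 48
f 52 48 25
f 56 48 52



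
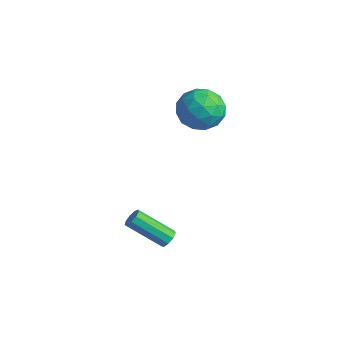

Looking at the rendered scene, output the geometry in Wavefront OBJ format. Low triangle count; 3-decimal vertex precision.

v -1.286 -0.297 -3.843
v -1.101 -0.05 -3.437
v -2.31 -1.195 -2.191
v -2.494 -1.443 -2.597
v -1.383 0.115 -3.559
v -2.592 -1.03 -2.313
v -1.62 0.087 -3.814
v -2.828 -1.058 -2.568
v -1.7 -0.121 -4.083
v -2.909 -1.266 -2.836
v -1.586 -0.411 -4.239
v -2.795 -1.557 -2.993
v -1.332 -0.648 -4.21
v -2.54 -1.794 -2.964
v -1.056 -0.721 -4.01
v -2.264 -1.866 -2.763
v -0.888 -0.596 -3.731
v -2.096 -1.741 -2.485
v -0.905 -0.331 -3.505
v -2.114 -1.476 -2.259
v -3.638 3.591 1.141
v -2.692 3.872 1.857
v -4.268 2.288 2.483
v -3.322 2.569 3.199
v -4.212 3.383 3.017
v -3.823 4.188 2.188
v -3.137 1.972 2.152
v -2.748 2.777 1.323
v -2.382 2.872 2.482
v -3.047 3.743 3.017
v -3.913 2.417 1.323
v -4.578 3.288 1.858
v -3.11 3.846 1.381
v -3.85 2.314 2.959
v -4.373 2.792 2.852
v -3.817 2.958 3.273
v -3.775 4.032 1.576
v -3.219 4.197 1.997
v -4.112 3.909 2.679
v -3.741 1.963 2.343
v -3.185 2.128 2.764
v -3.143 3.202 1.067
v -2.587 3.368 1.488
v -2.848 2.251 1.661
v -2.372 3.423 2.17
v -2.742 2.657 2.959
v -2.633 2.306 2.343
v -2.405 2.78 1.855
v -2.762 3.936 2.484
v -3.132 3.17 3.273
v -3.656 3.648 3.166
v -3.427 4.121 2.679
v -2.58 3.348 2.852
v -3.828 2.99 1.067
v -4.198 2.224 1.856
v -3.533 2.039 1.661
v -3.304 2.512 1.174
v -4.218 3.503 1.381
v -4.588 2.737 2.17
v -4.555 3.38 2.485
v -4.327 3.854 1.997
v -4.38 2.812 1.488
f 2 1 5
f 2 5 3
f 3 5 6
f 3 6 4
f 5 1 7
f 5 7 6
f 6 7 8
f 6 8 4
f 7 1 9
f 7 9 8
f 8 9 10
f 8 10 4
f 9 1 11
f 9 11 10
f 10 11 12
f 10 12 4
f 11 1 13
f 11 13 12
f 12 13 14
f 12 14 4
f 13 1 15
f 13 15 14
f 14 15 16
f 14 16 4
f 15 1 17
f 15 17 16
f 16 17 18
f 16 18 4
f 17 1 19
f 17 19 18
f 18 19 20
f 18 20 4
f 19 1 2
f 19 2 20
f 20 2 3
f 20 3 4
f 21 58 37
f 58 32 61
f 37 61 26
f 58 61 37
f 21 37 33
f 37 26 38
f 33 38 22
f 37 38 33
f 21 33 42
f 33 22 43
f 42 43 28
f 33 43 42
f 21 42 54
f 42 28 57
f 54 57 31
f 42 57 54
f 21 54 58
f 54 31 62
f 58 62 32
f 54 62 58
f 22 38 49
f 38 26 52
f 49 52 30
f 38 52 49
f 26 61 39
f 61 32 60
f 39 60 25
f 61 60 39
f 32 62 59
f 62 31 55
f 59 55 23
f 62 55 59
f 31 57 56
f 57 28 44
f 56 44 27
f 57 44 56
f 28 43 48
f 43 22 45
f 48 45 29
f 43 45 48
f 24 50 36
f 50 30 51
f 36 51 25
f 50 51 36
f 24 36 34
f 36 25 35
f 34 35 23
f 36 35 34
f 24 34 41
f 34 23 40
f 41 40 27
f 34 40 41
f 24 41 46
f 41 27 47
f 46 47 29
f 41 47 46
f 24 46 50
f 46 29 53
f 50 53 30
f 46 53 50
f 25 51 39
f 51 30 52
f 39 52 26
f 51 52 39
f 23 35 59
f 35 25 60
f 59 60 32
f 35 60 59
f 27 40 56
f 40 23 55
f 56 55 31
f 40 55 56
f 29 47 48
f 47 27 44
f 48 44 28
f 47 44 48
f 30 53 49
f 53 29 45
f 49 45 22
f 53 45 49



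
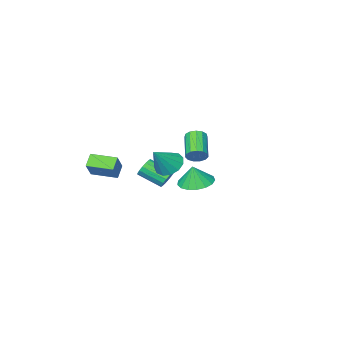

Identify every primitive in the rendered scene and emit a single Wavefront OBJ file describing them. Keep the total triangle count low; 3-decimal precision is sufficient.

v 0.09 -0.298 -2.679
v 0.756 -0.491 -3.253
v 1.23 -0.102 -1.421
v 0.691 0.012 -3.273
v 0.436 0.416 -3.104
v 0.071 0.594 -2.801
v -0.289 0.488 -2.459
v -0.528 0.133 -2.187
v -0.571 -0.359 -2.071
v -0.404 -0.831 -2.149
v -0.081 -1.134 -2.395
v 0.297 -1.172 -2.731
v 0.609 -0.932 -3.051
v -2.488 -1.421 -3.154
v -2.309 -1.153 -2.601
v -3.132 -2.43 -1.714
v -3.312 -2.699 -2.266
v -2.627 -1.007 -2.686
v -3.451 -2.284 -1.799
v -2.902 -0.992 -2.92
v -3.725 -2.27 -2.032
v -3.045 -1.114 -3.228
v -3.868 -2.391 -2.34
v -3.011 -1.333 -3.512
v -3.835 -2.611 -2.624
v -2.812 -1.58 -3.683
v -3.635 -2.858 -2.795
v -2.51 -1.777 -3.685
v -3.333 -3.055 -2.798
v -2.201 -1.861 -3.519
v -3.024 -3.138 -2.632
v -1.983 -1.805 -3.237
v -2.806 -3.082 -2.35
v -1.926 -1.627 -2.929
v -2.749 -2.905 -2.041
v -2.047 -1.384 -2.692
v -2.87 -2.662 -1.804
v -0.181 -0.856 -4.109
v 0.213 -0.894 -4.599
v 0.996 -2.023 -3.881
v 0.601 -1.984 -3.391
v 0.347 -0.674 -4.4
v 1.13 -1.802 -3.681
v 0.34 -0.502 -4.122
v 1.123 -1.631 -3.404
v 0.193 -0.426 -3.841
v 0.976 -1.554 -3.123
v -0.054 -0.464 -3.632
v 0.729 -1.593 -2.914
v -0.336 -0.607 -3.551
v 0.447 -1.736 -2.833
v -0.576 -0.817 -3.619
v 0.207 -1.946 -2.901
v -0.71 -1.038 -3.819
v 0.073 -2.166 -3.1
v -0.703 -1.209 -4.096
v 0.08 -2.338 -3.378
v -0.556 -1.286 -4.377
v 0.227 -2.414 -3.659
v -0.309 -1.247 -4.586
v 0.474 -2.376 -3.868
v -0.027 -1.104 -4.667
v 0.756 -2.233 -3.949
v 2.57 -4.275 -4.322
v 2.024 -4.684 -3.705
v 1.583 -3.083 -4.407
v 1.037 -3.492 -3.789
v 3.283 -3.608 -3.251
v 2.737 -4.017 -2.633
v 2.296 -2.416 -3.335
v 1.75 -2.825 -2.718
v 0.823 3.307 -2.386
v 1.789 3.343 -2.599
v 1.077 3.333 -1.234
v 1.66 3.798 -2.581
v 1.34 4.141 -2.518
v 0.901 4.293 -2.425
v 0.444 4.219 -2.323
v 0.074 3.936 -2.236
v -0.124 3.509 -2.182
v -0.105 3.036 -2.176
v 0.126 2.624 -2.218
v 0.518 2.37 -2.298
v 0.979 2.329 -2.398
v 1.405 2.513 -2.496
v 1.697 2.879 -2.569
f 2 1 4
f 2 4 3
f 4 1 5
f 4 5 3
f 5 1 6
f 5 6 3
f 6 1 7
f 6 7 3
f 7 1 8
f 7 8 3
f 8 1 9
f 8 9 3
f 9 1 10
f 9 10 3
f 10 1 11
f 10 11 3
f 11 1 12
f 11 12 3
f 12 1 13
f 12 13 3
f 13 1 2
f 13 2 3
f 15 14 18
f 15 18 16
f 16 18 19
f 16 19 17
f 18 14 20
f 18 20 19
f 19 20 21
f 19 21 17
f 20 14 22
f 20 22 21
f 21 22 23
f 21 23 17
f 22 14 24
f 22 24 23
f 23 24 25
f 23 25 17
f 24 14 26
f 24 26 25
f 25 26 27
f 25 27 17
f 26 14 28
f 26 28 27
f 27 28 29
f 27 29 17
f 28 14 30
f 28 30 29
f 29 30 31
f 29 31 17
f 30 14 32
f 30 32 31
f 31 32 33
f 31 33 17
f 32 14 34
f 32 34 33
f 33 34 35
f 33 35 17
f 34 14 36
f 34 36 35
f 35 36 37
f 35 37 17
f 36 14 15
f 36 15 37
f 37 15 16
f 37 16 17
f 39 38 42
f 39 42 40
f 40 42 43
f 40 43 41
f 42 38 44
f 42 44 43
f 43 44 45
f 43 45 41
f 44 38 46
f 44 46 45
f 45 46 47
f 45 47 41
f 46 38 48
f 46 48 47
f 47 48 49
f 47 49 41
f 48 38 50
f 48 50 49
f 49 50 51
f 49 51 41
f 50 38 52
f 50 52 51
f 51 52 53
f 51 53 41
f 52 38 54
f 52 54 53
f 53 54 55
f 53 55 41
f 54 38 56
f 54 56 55
f 55 56 57
f 55 57 41
f 56 38 58
f 56 58 57
f 57 58 59
f 57 59 41
f 58 38 60
f 58 60 59
f 59 60 61
f 59 61 41
f 60 38 62
f 60 62 61
f 61 62 63
f 61 63 41
f 62 38 39
f 62 39 63
f 63 39 40
f 63 40 41
f 65 67 64
f 68 65 64
f 64 67 66
f 66 68 64
f 65 71 67
f 69 65 68
f 69 71 65
f 67 71 66
f 70 68 66
f 66 71 70
f 70 69 68
f 71 69 70
f 73 72 75
f 73 75 74
f 75 72 76
f 75 76 74
f 76 72 77
f 76 77 74
f 77 72 78
f 77 78 74
f 78 72 79
f 78 79 74
f 79 72 80
f 79 80 74
f 80 72 81
f 80 81 74
f 81 72 82
f 81 82 74
f 82 72 83
f 82 83 74
f 83 72 84
f 83 84 74
f 84 72 85
f 84 85 74
f 85 72 86
f 85 86 74
f 86 72 73
f 86 73 74



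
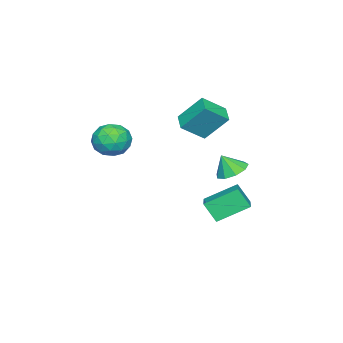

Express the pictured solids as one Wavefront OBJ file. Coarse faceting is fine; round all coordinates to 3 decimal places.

v 1.146 -1.009 2.722
v 2.004 -0.245 2.982
v 2.116 -2.395 3.598
v 2.974 -1.631 3.858
v 1.922 -1.537 4.38
v 1.323 -0.68 3.839
v 2.797 -1.96 2.741
v 2.198 -1.103 2.2
v 3.024 -0.833 2.994
v 2.483 -0.571 4.007
v 1.637 -2.069 2.573
v 1.096 -1.807 3.586
v 1.49 -0.505 2.775
v 2.63 -2.135 3.805
v 2.012 -2.08 4.112
v 2.516 -1.63 4.265
v 1.09 -0.761 3.278
v 1.594 -0.312 3.432
v 1.546 -1.071 4.253
v 2.526 -2.328 3.148
v 3.03 -1.879 3.302
v 1.604 -1.01 2.315
v 2.108 -0.56 2.468
v 2.574 -1.569 2.327
v 2.594 -0.401 2.935
v 3.164 -1.216 3.45
v 3.06 -1.41 2.794
v 2.708 -0.906 2.475
v 2.276 -0.248 3.531
v 2.846 -1.063 4.046
v 2.228 -1.007 4.352
v 1.875 -0.503 4.034
v 2.875 -0.593 3.538
v 1.274 -1.577 2.534
v 1.844 -2.392 3.049
v 2.245 -2.137 2.546
v 1.892 -1.633 2.228
v 0.956 -1.424 3.13
v 1.526 -2.239 3.645
v 1.412 -1.734 4.105
v 1.06 -1.23 3.786
v 1.245 -2.047 3.042
v -1.333 4.197 0.841
v -0.569 4.819 0.94
v -1.047 3.663 1.979
v -1.127 5.093 1.209
v -1.781 4.948 1.305
v -2.226 4.451 1.184
v -2.253 3.836 0.902
v -1.849 3.39 0.591
v -1.204 3.321 0.397
v -0.619 3.662 0.411
v -0.368 4.254 0.625
v -2.964 1.439 2.864
v -1.92 0.518 3.89
v -3.364 2.724 4.423
v -2.319 1.803 5.45
v -2.021 2.137 2.53
v -0.976 1.216 3.557
v -2.42 3.422 4.09
v -1.376 2.501 5.116
v -3.612 4.183 -2.6
v -3.593 3.388 -1.412
v -2.021 5.011 -2.073
v -2.001 4.216 -0.884
v -2.479 2.664 -3.636
v -2.459 1.869 -2.447
v -0.887 3.492 -3.108
v -0.868 2.697 -1.92
f 1 38 17
f 38 12 41
f 17 41 6
f 38 41 17
f 1 17 13
f 17 6 18
f 13 18 2
f 17 18 13
f 1 13 22
f 13 2 23
f 22 23 8
f 13 23 22
f 1 22 34
f 22 8 37
f 34 37 11
f 22 37 34
f 1 34 38
f 34 11 42
f 38 42 12
f 34 42 38
f 2 18 29
f 18 6 32
f 29 32 10
f 18 32 29
f 6 41 19
f 41 12 40
f 19 40 5
f 41 40 19
f 12 42 39
f 42 11 35
f 39 35 3
f 42 35 39
f 11 37 36
f 37 8 24
f 36 24 7
f 37 24 36
f 8 23 28
f 23 2 25
f 28 25 9
f 23 25 28
f 4 30 16
f 30 10 31
f 16 31 5
f 30 31 16
f 4 16 14
f 16 5 15
f 14 15 3
f 16 15 14
f 4 14 21
f 14 3 20
f 21 20 7
f 14 20 21
f 4 21 26
f 21 7 27
f 26 27 9
f 21 27 26
f 4 26 30
f 26 9 33
f 30 33 10
f 26 33 30
f 5 31 19
f 31 10 32
f 19 32 6
f 31 32 19
f 3 15 39
f 15 5 40
f 39 40 12
f 15 40 39
f 7 20 36
f 20 3 35
f 36 35 11
f 20 35 36
f 9 27 28
f 27 7 24
f 28 24 8
f 27 24 28
f 10 33 29
f 33 9 25
f 29 25 2
f 33 25 29
f 44 43 46
f 44 46 45
f 46 43 47
f 46 47 45
f 47 43 48
f 47 48 45
f 48 43 49
f 48 49 45
f 49 43 50
f 49 50 45
f 50 43 51
f 50 51 45
f 51 43 52
f 51 52 45
f 52 43 53
f 52 53 45
f 53 43 44
f 53 44 45
f 55 57 54
f 58 55 54
f 54 57 56
f 56 58 54
f 55 61 57
f 59 55 58
f 59 61 55
f 57 61 56
f 60 58 56
f 56 61 60
f 60 59 58
f 61 59 60
f 63 65 62
f 66 63 62
f 62 65 64
f 64 66 62
f 63 69 65
f 67 63 66
f 67 69 63
f 65 69 64
f 68 66 64
f 64 69 68
f 68 67 66
f 69 67 68



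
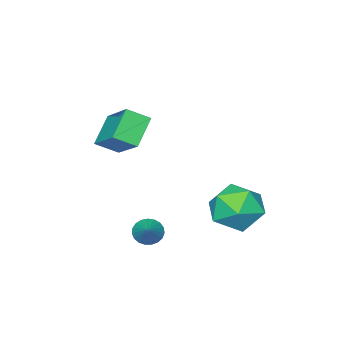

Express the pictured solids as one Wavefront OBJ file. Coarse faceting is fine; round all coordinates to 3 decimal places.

v 1.53 1.962 -0.709
v 2.037 1.724 -0.974
v 2.27 2.698 0.049
v 1.989 1.928 -1.124
v 1.861 2.138 -1.203
v 1.676 2.317 -1.196
v 1.466 2.435 -1.105
v 1.267 2.472 -0.946
v 1.113 2.42 -0.746
v 1.031 2.289 -0.539
v 1.035 2.102 -0.362
v 1.125 1.891 -0.245
v 1.285 1.692 -0.208
v 1.487 1.54 -0.258
v 1.697 1.461 -0.386
v 1.877 1.468 -0.57
v 1.998 1.562 -0.778
v -2.055 3.8 0.863
v -1.099 4.148 0.117
v -2.681 2.472 -0.557
v -1.725 2.82 -1.303
v -1.495 2.177 -0.242
v -1.108 2.997 0.635
v -2.672 3.623 -1.075
v -2.285 4.443 -0.198
v -1.48 4.038 -1.081
v -0.753 3.145 -0.566
v -3.027 3.475 0.126
v -2.3 2.582 0.641
v -0.244 -0.822 3.377
v 0.331 0.885 4.605
v 0.799 -0.454 2.378
v 1.373 1.253 3.606
v 0.467 -1.433 3.894
v 1.041 0.274 5.122
v 1.509 -1.065 2.895
v 2.084 0.642 4.123
f 2 1 4
f 2 4 3
f 4 1 5
f 4 5 3
f 5 1 6
f 5 6 3
f 6 1 7
f 6 7 3
f 7 1 8
f 7 8 3
f 8 1 9
f 8 9 3
f 9 1 10
f 9 10 3
f 10 1 11
f 10 11 3
f 11 1 12
f 11 12 3
f 12 1 13
f 12 13 3
f 13 1 14
f 13 14 3
f 14 1 15
f 14 15 3
f 15 1 16
f 15 16 3
f 16 1 17
f 16 17 3
f 17 1 2
f 17 2 3
f 18 29 23
f 18 23 19
f 18 19 25
f 18 25 28
f 18 28 29
f 19 23 27
f 23 29 22
f 29 28 20
f 28 25 24
f 25 19 26
f 21 27 22
f 21 22 20
f 21 20 24
f 21 24 26
f 21 26 27
f 22 27 23
f 20 22 29
f 24 20 28
f 26 24 25
f 27 26 19
f 31 33 30
f 34 31 30
f 30 33 32
f 32 34 30
f 31 37 33
f 35 31 34
f 35 37 31
f 33 37 32
f 36 34 32
f 32 37 36
f 36 35 34
f 37 35 36



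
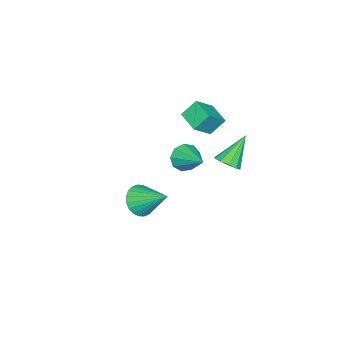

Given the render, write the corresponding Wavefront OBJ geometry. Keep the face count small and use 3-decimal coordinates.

v -3.536 -1.346 -1.069
v -2.978 -1.243 -1.819
v -2.664 0.326 -0.191
v -3.524 -0.914 -1.904
v -4.075 -0.787 -1.598
v -4.374 -0.921 -1.045
v -4.281 -1.254 -0.503
v -3.839 -1.63 -0.226
v -3.256 -1.873 -0.343
v -2.803 -1.869 -0.8
v -2.694 -1.621 -1.383
v -3.086 1.592 -0.036
v -2.486 1.517 0.502
v -4.454 1.928 1.536
v -2.517 1.999 0.372
v -2.766 2.326 0.086
v -3.137 2.373 -0.247
v -3.489 2.121 -0.499
v -3.687 1.668 -0.574
v -3.656 1.185 -0.444
v -3.407 0.858 -0.158
v -3.036 0.812 0.175
v -2.684 1.063 0.427
v -4.23 -0.048 3.338
v -3.136 -0.425 4.277
v -3.55 1.173 3.037
v -2.456 0.796 3.976
v -3.624 -0.616 2.404
v -2.53 -0.993 3.343
v -2.944 0.605 2.103
v -1.85 0.228 3.042
v 3.409 0.24 0.828
v 4.353 0.383 0.533
v 3.511 1.96 1.992
v 4.158 0.58 0.259
v 3.848 0.725 0.072
v 3.471 0.797 -0
v 3.085 0.783 0.053
v 2.748 0.687 0.225
v 2.512 0.523 0.488
v 2.412 0.316 0.804
v 2.464 0.097 1.122
v 2.659 -0.1 1.396
v 2.969 -0.246 1.584
v 3.346 -0.317 1.656
v 3.732 -0.304 1.602
v 4.069 -0.208 1.431
v 4.306 -0.044 1.167
v 4.405 0.164 0.852
f 2 1 4
f 2 4 3
f 4 1 5
f 4 5 3
f 5 1 6
f 5 6 3
f 6 1 7
f 6 7 3
f 7 1 8
f 7 8 3
f 8 1 9
f 8 9 3
f 9 1 10
f 9 10 3
f 10 1 11
f 10 11 3
f 11 1 2
f 11 2 3
f 13 12 15
f 13 15 14
f 15 12 16
f 15 16 14
f 16 12 17
f 16 17 14
f 17 12 18
f 17 18 14
f 18 12 19
f 18 19 14
f 19 12 20
f 19 20 14
f 20 12 21
f 20 21 14
f 21 12 22
f 21 22 14
f 22 12 23
f 22 23 14
f 23 12 13
f 23 13 14
f 25 27 24
f 28 25 24
f 24 27 26
f 26 28 24
f 25 31 27
f 29 25 28
f 29 31 25
f 27 31 26
f 30 28 26
f 26 31 30
f 30 29 28
f 31 29 30
f 33 32 35
f 33 35 34
f 35 32 36
f 35 36 34
f 36 32 37
f 36 37 34
f 37 32 38
f 37 38 34
f 38 32 39
f 38 39 34
f 39 32 40
f 39 40 34
f 40 32 41
f 40 41 34
f 41 32 42
f 41 42 34
f 42 32 43
f 42 43 34
f 43 32 44
f 43 44 34
f 44 32 45
f 44 45 34
f 45 32 46
f 45 46 34
f 46 32 47
f 46 47 34
f 47 32 48
f 47 48 34
f 48 32 49
f 48 49 34
f 49 32 33
f 49 33 34



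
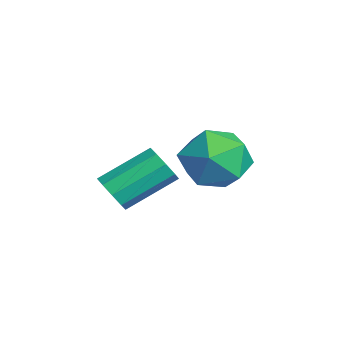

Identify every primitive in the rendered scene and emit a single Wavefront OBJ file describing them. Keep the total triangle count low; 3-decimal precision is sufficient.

v 2.425 2.474 2.173
v 3.04 2.842 1.418
v 3 0.918 1.882
v 3.615 1.286 1.127
v 3.814 1.522 2.121
v 3.459 2.483 2.301
v 2.581 1.277 0.999
v 2.226 2.238 1.179
v 3.136 2.102 0.692
v 3.898 2.254 1.386
v 2.142 1.506 1.914
v 2.904 1.658 2.608
v 3.947 -0.881 1.275
v 4.504 -0.751 1.18
v 4.331 0.571 1.97
v 3.773 0.441 2.065
v 4.279 -0.606 0.887
v 4.105 0.716 1.677
v 3.898 -0.59 0.776
v 3.725 0.733 1.566
v 3.54 -0.71 0.899
v 3.367 0.613 1.688
v 3.373 -0.91 1.197
v 3.199 0.413 1.987
v 3.473 -1.097 1.532
v 3.3 0.226 2.322
v 3.796 -1.183 1.747
v 3.622 0.14 2.537
v 4.189 -1.128 1.741
v 4.015 0.195 2.531
v 4.468 -0.957 1.517
v 4.295 0.365 2.307
f 1 12 6
f 1 6 2
f 1 2 8
f 1 8 11
f 1 11 12
f 2 6 10
f 6 12 5
f 12 11 3
f 11 8 7
f 8 2 9
f 4 10 5
f 4 5 3
f 4 3 7
f 4 7 9
f 4 9 10
f 5 10 6
f 3 5 12
f 7 3 11
f 9 7 8
f 10 9 2
f 14 13 17
f 14 17 15
f 15 17 18
f 15 18 16
f 17 13 19
f 17 19 18
f 18 19 20
f 18 20 16
f 19 13 21
f 19 21 20
f 20 21 22
f 20 22 16
f 21 13 23
f 21 23 22
f 22 23 24
f 22 24 16
f 23 13 25
f 23 25 24
f 24 25 26
f 24 26 16
f 25 13 27
f 25 27 26
f 26 27 28
f 26 28 16
f 27 13 29
f 27 29 28
f 28 29 30
f 28 30 16
f 29 13 31
f 29 31 30
f 30 31 32
f 30 32 16
f 31 13 14
f 31 14 32
f 32 14 15
f 32 15 16



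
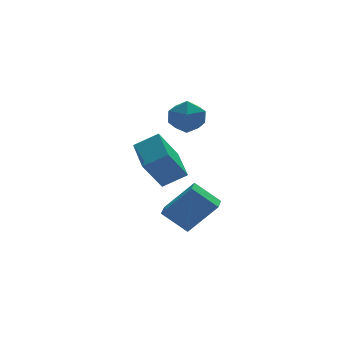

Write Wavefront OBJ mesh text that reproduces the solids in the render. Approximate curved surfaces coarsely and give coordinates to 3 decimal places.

v -0.984 0.742 -3.526
v 0.353 0.239 -1.879
v -0.507 1.741 -3.607
v 0.83 1.238 -1.96
v 0.13 0.122 -4.62
v 1.467 -0.381 -2.973
v 0.607 1.121 -4.701
v 1.944 0.618 -3.054
v -0.093 2.396 1.685
v 0.375 2.754 2.581
v 0.945 1.006 1.699
v 1.413 1.364 2.595
v 0.398 1.02 2.621
v -0.244 1.879 2.612
v 1.564 1.881 1.668
v 0.922 2.74 1.659
v 1.399 2.436 2.57
v 0.678 1.904 3.16
v 0.642 1.856 1.12
v -0.079 1.324 1.71
v -1.093 0.205 -1.539
v -2.141 -0.098 0.017
v -0.891 2.296 -0.995
v -1.939 1.993 0.56
v 0.059 -0.093 -0.82
v -0.989 -0.396 0.735
v 0.261 1.998 -0.277
v -0.787 1.695 1.279
f 2 4 1
f 5 2 1
f 1 4 3
f 3 5 1
f 2 8 4
f 6 2 5
f 6 8 2
f 4 8 3
f 7 5 3
f 3 8 7
f 7 6 5
f 8 6 7
f 9 20 14
f 9 14 10
f 9 10 16
f 9 16 19
f 9 19 20
f 10 14 18
f 14 20 13
f 20 19 11
f 19 16 15
f 16 10 17
f 12 18 13
f 12 13 11
f 12 11 15
f 12 15 17
f 12 17 18
f 13 18 14
f 11 13 20
f 15 11 19
f 17 15 16
f 18 17 10
f 22 24 21
f 25 22 21
f 21 24 23
f 23 25 21
f 22 28 24
f 26 22 25
f 26 28 22
f 24 28 23
f 27 25 23
f 23 28 27
f 27 26 25
f 28 26 27



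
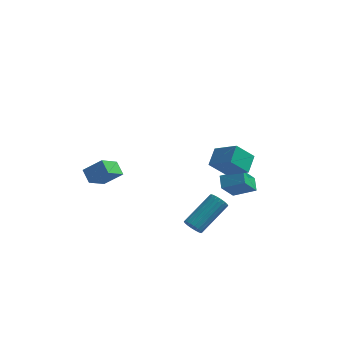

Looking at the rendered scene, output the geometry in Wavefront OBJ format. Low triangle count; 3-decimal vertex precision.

v 2.055 -0.269 1.232
v 1.265 -0.707 2.138
v 2.169 0.656 1.778
v 1.379 0.218 2.684
v 3.201 -0.838 1.956
v 2.411 -1.276 2.862
v 3.315 0.087 2.502
v 2.525 -0.351 3.408
v 1.226 2.943 -2.029
v 1.013 3.622 -1.602
v 1.685 3.748 -3.079
v 1.472 4.426 -2.651
v 2.408 2.974 -1.489
v 2.195 3.652 -1.061
v 2.867 3.778 -2.538
v 2.654 4.457 -2.111
v 0.558 -0.884 -2.332
v 0.816 -0.716 -2.788
v 1.82 0.733 -1.683
v 1.562 0.564 -1.228
v 0.614 -0.577 -2.785
v 1.618 0.871 -1.681
v 0.401 -0.5 -2.693
v 1.405 0.948 -1.589
v 0.219 -0.499 -2.53
v 1.223 0.95 -1.425
v 0.104 -0.573 -2.327
v 1.108 0.875 -1.222
v 0.079 -0.71 -2.125
v 1.083 0.738 -1.021
v 0.149 -0.881 -1.965
v 1.153 0.567 -0.86
v 0.3 -1.053 -1.877
v 1.304 0.396 -0.772
v 0.502 -1.191 -1.879
v 1.506 0.257 -0.775
v 0.715 -1.268 -1.971
v 1.719 0.18 -0.867
v 0.897 -1.27 -2.135
v 1.901 0.179 -1.03
v 1.012 -1.195 -2.338
v 2.016 0.253 -1.233
v 1.037 -1.058 -2.539
v 2.041 0.39 -1.435
v 0.967 -0.887 -2.7
v 1.971 0.561 -1.595
v -3.974 -0.207 -0.319
v -4.453 -1.233 0.398
v -4.421 0.335 0.159
v -4.9 -0.69 0.875
v -3.04 -0.11 0.445
v -3.519 -1.135 1.161
v -3.487 0.433 0.922
v -3.966 -0.593 1.639
f 2 4 1
f 5 2 1
f 1 4 3
f 3 5 1
f 2 8 4
f 6 2 5
f 6 8 2
f 4 8 3
f 7 5 3
f 3 8 7
f 7 6 5
f 8 6 7
f 10 12 9
f 13 10 9
f 9 12 11
f 11 13 9
f 10 16 12
f 14 10 13
f 14 16 10
f 12 16 11
f 15 13 11
f 11 16 15
f 15 14 13
f 16 14 15
f 18 17 21
f 18 21 19
f 19 21 22
f 19 22 20
f 21 17 23
f 21 23 22
f 22 23 24
f 22 24 20
f 23 17 25
f 23 25 24
f 24 25 26
f 24 26 20
f 25 17 27
f 25 27 26
f 26 27 28
f 26 28 20
f 27 17 29
f 27 29 28
f 28 29 30
f 28 30 20
f 29 17 31
f 29 31 30
f 30 31 32
f 30 32 20
f 31 17 33
f 31 33 32
f 32 33 34
f 32 34 20
f 33 17 35
f 33 35 34
f 34 35 36
f 34 36 20
f 35 17 37
f 35 37 36
f 36 37 38
f 36 38 20
f 37 17 39
f 37 39 38
f 38 39 40
f 38 40 20
f 39 17 41
f 39 41 40
f 40 41 42
f 40 42 20
f 41 17 43
f 41 43 42
f 42 43 44
f 42 44 20
f 43 17 45
f 43 45 44
f 44 45 46
f 44 46 20
f 45 17 18
f 45 18 46
f 46 18 19
f 46 19 20
f 48 50 47
f 51 48 47
f 47 50 49
f 49 51 47
f 48 54 50
f 52 48 51
f 52 54 48
f 50 54 49
f 53 51 49
f 49 54 53
f 53 52 51
f 54 52 53



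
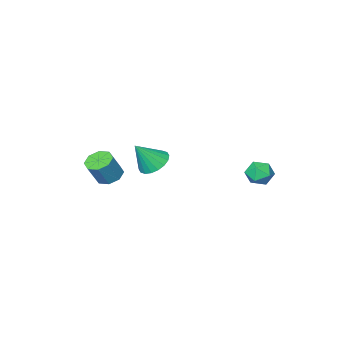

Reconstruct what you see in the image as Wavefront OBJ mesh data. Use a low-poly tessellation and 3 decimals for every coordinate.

v -0.232 -2.115 -1.966
v 0.312 -2.579 -2.444
v 0.672 -2.365 -0.694
v 0.453 -2.225 -2.474
v 0.458 -1.849 -2.404
v 0.327 -1.525 -2.247
v 0.084 -1.319 -2.035
v -0.221 -1.27 -1.808
v -0.528 -1.389 -1.613
v -0.776 -1.652 -1.488
v -0.917 -2.006 -1.457
v -0.922 -2.382 -1.527
v -0.791 -2.706 -1.684
v -0.548 -2.912 -1.897
v -0.244 -2.961 -2.123
v 0.064 -2.842 -2.318
v -3.636 2.157 -1.282
v -3.292 2.665 -1.726
v -3.248 1.255 -2.014
v -2.904 1.763 -2.458
v -2.64 1.629 -1.761
v -2.88 2.186 -1.309
v -3.66 1.734 -2.431
v -3.9 2.291 -1.979
v -3.307 2.403 -2.436
v -2.677 2.338 -2.022
v -3.863 1.582 -1.718
v -3.233 1.517 -1.304
v 2.493 -1.766 -1.774
v 2.888 -1.23 -2.021
v 3.522 -1.159 -0.854
v 3.127 -1.694 -0.606
v 2.431 -1.059 -1.783
v 3.065 -0.987 -0.616
v 2.01 -1.301 -1.54
v 2.644 -1.229 -0.373
v 1.872 -1.816 -1.433
v 2.506 -1.744 -0.266
v 2.098 -2.301 -1.526
v 2.732 -2.23 -0.359
v 2.555 -2.473 -1.764
v 3.189 -2.401 -0.597
v 2.976 -2.231 -2.007
v 3.61 -2.159 -0.84
v 3.114 -1.716 -2.114
v 3.748 -1.644 -0.947
f 2 1 4
f 2 4 3
f 4 1 5
f 4 5 3
f 5 1 6
f 5 6 3
f 6 1 7
f 6 7 3
f 7 1 8
f 7 8 3
f 8 1 9
f 8 9 3
f 9 1 10
f 9 10 3
f 10 1 11
f 10 11 3
f 11 1 12
f 11 12 3
f 12 1 13
f 12 13 3
f 13 1 14
f 13 14 3
f 14 1 15
f 14 15 3
f 15 1 16
f 15 16 3
f 16 1 2
f 16 2 3
f 17 28 22
f 17 22 18
f 17 18 24
f 17 24 27
f 17 27 28
f 18 22 26
f 22 28 21
f 28 27 19
f 27 24 23
f 24 18 25
f 20 26 21
f 20 21 19
f 20 19 23
f 20 23 25
f 20 25 26
f 21 26 22
f 19 21 28
f 23 19 27
f 25 23 24
f 26 25 18
f 30 29 33
f 30 33 31
f 31 33 34
f 31 34 32
f 33 29 35
f 33 35 34
f 34 35 36
f 34 36 32
f 35 29 37
f 35 37 36
f 36 37 38
f 36 38 32
f 37 29 39
f 37 39 38
f 38 39 40
f 38 40 32
f 39 29 41
f 39 41 40
f 40 41 42
f 40 42 32
f 41 29 43
f 41 43 42
f 42 43 44
f 42 44 32
f 43 29 45
f 43 45 44
f 44 45 46
f 44 46 32
f 45 29 30
f 45 30 46
f 46 30 31
f 46 31 32



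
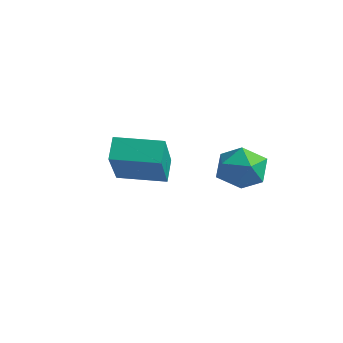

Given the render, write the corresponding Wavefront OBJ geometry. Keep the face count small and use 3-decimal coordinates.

v 0.54 3.48 0.191
v 0.994 3.56 -0.513
v 0.866 2.16 0.253
v 1.32 2.24 -0.451
v 1.58 2.605 0.261
v 1.378 3.421 0.222
v 0.482 2.299 -0.482
v 0.28 3.115 -0.521
v 0.958 2.829 -0.929
v 1.637 3.019 -0.47
v 0.223 2.701 0.21
v 0.902 2.891 0.669
v -2.77 1.319 -1.448
v -3.148 1.79 -0.85
v -1.628 2.305 -1.503
v -2.006 2.776 -0.905
v -1.734 0.204 0.085
v -2.112 0.675 0.683
v -0.592 1.19 0.03
v -0.97 1.661 0.628
f 1 12 6
f 1 6 2
f 1 2 8
f 1 8 11
f 1 11 12
f 2 6 10
f 6 12 5
f 12 11 3
f 11 8 7
f 8 2 9
f 4 10 5
f 4 5 3
f 4 3 7
f 4 7 9
f 4 9 10
f 5 10 6
f 3 5 12
f 7 3 11
f 9 7 8
f 10 9 2
f 14 16 13
f 17 14 13
f 13 16 15
f 15 17 13
f 14 20 16
f 18 14 17
f 18 20 14
f 16 20 15
f 19 17 15
f 15 20 19
f 19 18 17
f 20 18 19



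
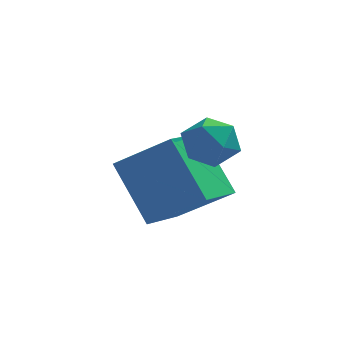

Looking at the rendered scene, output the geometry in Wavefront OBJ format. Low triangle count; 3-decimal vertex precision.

v -0.462 0.693 -1.238
v 0.145 0.783 -1.828
v -0.865 -0.483 -1.832
v -0.258 -0.393 -2.422
v -0.046 -0.565 -1.615
v 0.203 0.162 -1.248
v -0.923 0.138 -2.412
v -0.674 0.865 -2.045
v -0.139 0.44 -2.553
v 0.403 0.006 -2.061
v -1.123 0.294 -1.599
v -0.581 -0.14 -1.107
v -1.985 0.132 -4.904
v -2.903 1.294 -3.333
v -1.221 1.485 -5.459
v -2.14 2.648 -3.888
v -0.46 -0.248 -3.732
v -1.379 0.915 -2.161
v 0.303 1.106 -4.287
v -0.615 2.268 -2.716
f 1 12 6
f 1 6 2
f 1 2 8
f 1 8 11
f 1 11 12
f 2 6 10
f 6 12 5
f 12 11 3
f 11 8 7
f 8 2 9
f 4 10 5
f 4 5 3
f 4 3 7
f 4 7 9
f 4 9 10
f 5 10 6
f 3 5 12
f 7 3 11
f 9 7 8
f 10 9 2
f 14 16 13
f 17 14 13
f 13 16 15
f 15 17 13
f 14 20 16
f 18 14 17
f 18 20 14
f 16 20 15
f 19 17 15
f 15 20 19
f 19 18 17
f 20 18 19



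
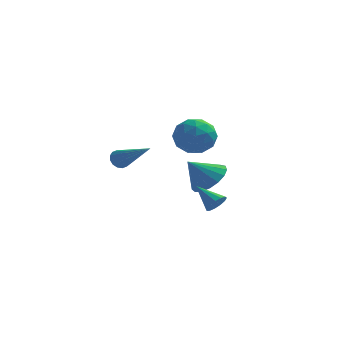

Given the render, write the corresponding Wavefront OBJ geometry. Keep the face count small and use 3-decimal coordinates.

v -3.746 -1.043 2.059
v -3.443 -0.651 1.996
v -2.174 -2.077 3.181
v -3.569 -0.603 2.216
v -3.742 -0.673 2.395
v -3.917 -0.843 2.484
v -4.046 -1.066 2.458
v -4.094 -1.283 2.326
v -4.049 -1.436 2.122
v -3.923 -1.484 1.901
v -3.749 -1.414 1.723
v -3.575 -1.244 1.634
v -3.446 -1.021 1.659
v -3.398 -0.804 1.792
v -1.191 1.699 2.63
v -0.621 1.584 3.455
v -1.279 0.076 2.465
v -0.709 -0.039 3.29
v -1.65 0.318 3.372
v -1.595 1.321 3.474
v -0.305 0.339 2.446
v -0.25 1.342 2.548
v -0.073 0.743 3.341
v -0.905 0.731 3.914
v -0.995 0.929 2.006
v -1.827 0.917 2.579
v -0.898 1.784 3.057
v -1.002 -0.124 2.863
v -1.555 0.086 2.911
v -1.22 0.019 3.396
v -1.471 1.629 3.068
v -1.136 1.562 3.553
v -1.741 0.818 3.504
v -0.764 0.098 2.367
v -0.429 0.031 2.852
v -0.68 1.641 2.524
v -0.345 1.574 3.009
v -0.159 0.842 2.416
v -0.241 1.222 3.475
v -0.293 0.268 3.378
v -0.055 0.49 2.882
v -0.023 1.08 2.942
v -0.73 1.215 3.812
v -0.782 0.261 3.715
v -1.335 0.471 3.763
v -1.303 1.06 3.823
v -0.408 0.721 3.745
v -1.118 1.399 2.205
v -1.17 0.445 2.108
v -0.597 0.6 2.097
v -0.565 1.189 2.157
v -1.607 1.392 2.542
v -1.659 0.438 2.445
v -1.877 0.58 2.978
v -1.845 1.17 3.038
v -1.492 0.939 2.175
v 0.943 -3.737 0.98
v 1.17 -3.942 1.412
v -0.003 -3.263 1.7
v 1.283 -3.668 1.381
v 1.288 -3.415 1.222
v 1.184 -3.264 0.986
v 1.003 -3.264 0.748
v 0.803 -3.413 0.584
v 0.648 -3.665 0.545
v 0.586 -3.94 0.645
v 0.638 -4.15 0.85
v 0.786 -4.229 1.097
v 0.985 -4.152 1.307
v -0.529 1.817 0.139
v 0.254 1.764 0.742
v -1.391 1.383 1.221
v 0.099 2.209 0.796
v -0.2 2.563 0.7
v -0.575 2.747 0.475
v -0.939 2.717 0.173
v -1.209 2.482 -0.136
v -1.323 2.094 -0.383
v -1.256 1.642 -0.51
v -1.022 1.231 -0.489
v -0.675 0.954 -0.323
v -0.294 0.874 -0.052
v 0.032 1.011 0.263
v 0.23 1.332 0.55
f 2 1 4
f 2 4 3
f 4 1 5
f 4 5 3
f 5 1 6
f 5 6 3
f 6 1 7
f 6 7 3
f 7 1 8
f 7 8 3
f 8 1 9
f 8 9 3
f 9 1 10
f 9 10 3
f 10 1 11
f 10 11 3
f 11 1 12
f 11 12 3
f 12 1 13
f 12 13 3
f 13 1 14
f 13 14 3
f 14 1 2
f 14 2 3
f 15 52 31
f 52 26 55
f 31 55 20
f 52 55 31
f 15 31 27
f 31 20 32
f 27 32 16
f 31 32 27
f 15 27 36
f 27 16 37
f 36 37 22
f 27 37 36
f 15 36 48
f 36 22 51
f 48 51 25
f 36 51 48
f 15 48 52
f 48 25 56
f 52 56 26
f 48 56 52
f 16 32 43
f 32 20 46
f 43 46 24
f 32 46 43
f 20 55 33
f 55 26 54
f 33 54 19
f 55 54 33
f 26 56 53
f 56 25 49
f 53 49 17
f 56 49 53
f 25 51 50
f 51 22 38
f 50 38 21
f 51 38 50
f 22 37 42
f 37 16 39
f 42 39 23
f 37 39 42
f 18 44 30
f 44 24 45
f 30 45 19
f 44 45 30
f 18 30 28
f 30 19 29
f 28 29 17
f 30 29 28
f 18 28 35
f 28 17 34
f 35 34 21
f 28 34 35
f 18 35 40
f 35 21 41
f 40 41 23
f 35 41 40
f 18 40 44
f 40 23 47
f 44 47 24
f 40 47 44
f 19 45 33
f 45 24 46
f 33 46 20
f 45 46 33
f 17 29 53
f 29 19 54
f 53 54 26
f 29 54 53
f 21 34 50
f 34 17 49
f 50 49 25
f 34 49 50
f 23 41 42
f 41 21 38
f 42 38 22
f 41 38 42
f 24 47 43
f 47 23 39
f 43 39 16
f 47 39 43
f 58 57 60
f 58 60 59
f 60 57 61
f 60 61 59
f 61 57 62
f 61 62 59
f 62 57 63
f 62 63 59
f 63 57 64
f 63 64 59
f 64 57 65
f 64 65 59
f 65 57 66
f 65 66 59
f 66 57 67
f 66 67 59
f 67 57 68
f 67 68 59
f 68 57 69
f 68 69 59
f 69 57 58
f 69 58 59
f 71 70 73
f 71 73 72
f 73 70 74
f 73 74 72
f 74 70 75
f 74 75 72
f 75 70 76
f 75 76 72
f 76 70 77
f 76 77 72
f 77 70 78
f 77 78 72
f 78 70 79
f 78 79 72
f 79 70 80
f 79 80 72
f 80 70 81
f 80 81 72
f 81 70 82
f 81 82 72
f 82 70 83
f 82 83 72
f 83 70 84
f 83 84 72
f 84 70 71
f 84 71 72

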